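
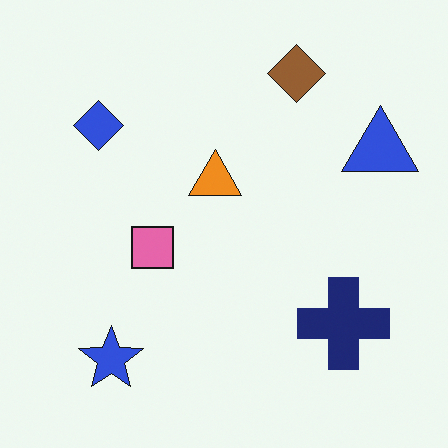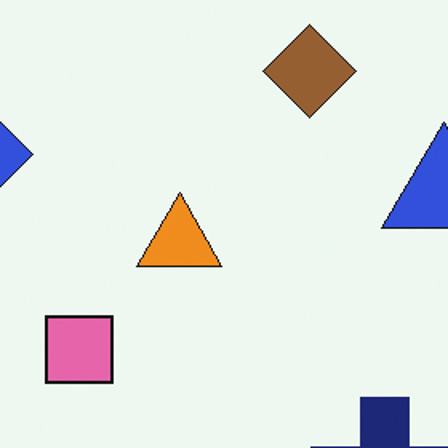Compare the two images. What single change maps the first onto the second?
Cropped to a modestly smaller region and rescaled.

The visible shapes are larger and the field of view is narrower; shapes near the original edges may be partly or wholly outside the frame — a crop-and-rescale.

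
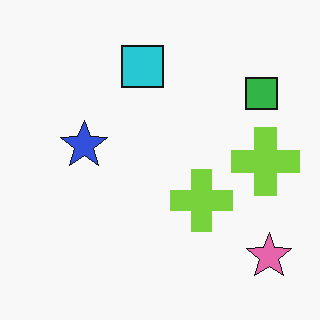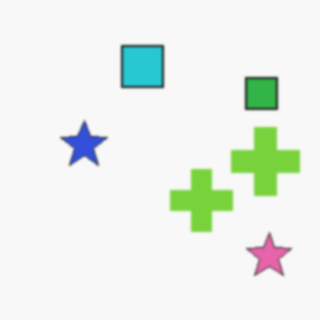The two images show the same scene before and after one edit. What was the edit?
It was given a subtle gaussian blur.

Shape edges and outlines are uniformly softened across the whole image.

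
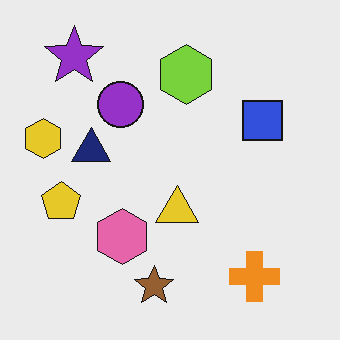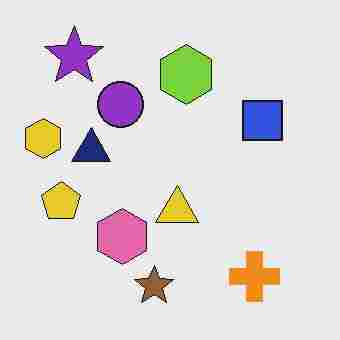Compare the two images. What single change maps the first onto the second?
It was heavily JPEG-compressed with obvious blocking artifacts.

Blocky 8×8 compression artifacts appear around shape edges and the flat background shows ringing — characteristic JPEG degradation.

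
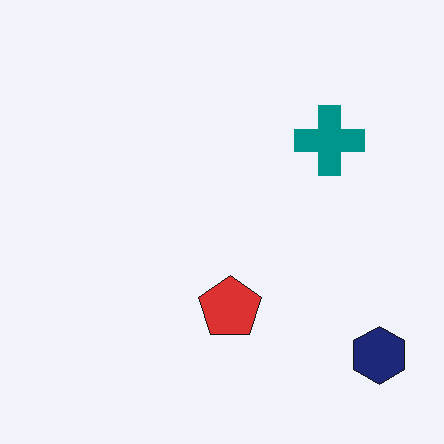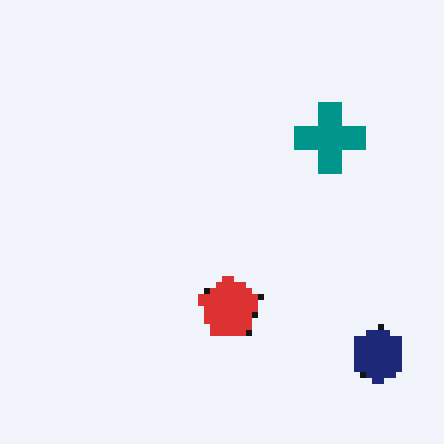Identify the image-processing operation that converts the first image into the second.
Pixelated into visible square blocks.

Shapes are reduced to large square blocks; fine edges and outlines are lost — a downscale-then-upscale (mosaic) effect.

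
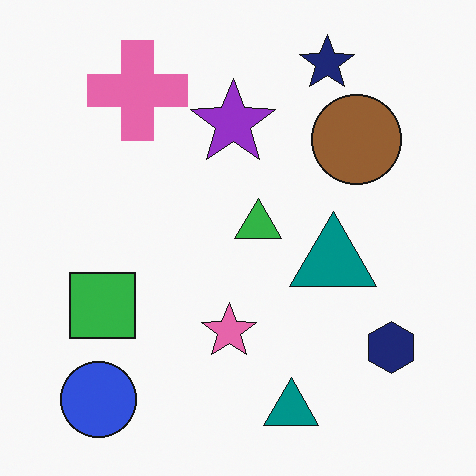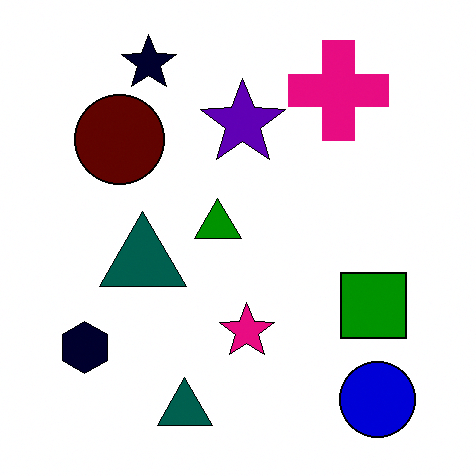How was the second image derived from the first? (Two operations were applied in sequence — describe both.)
This is the original image boosted in contrast, then flipped horizontally (left ↔ right).

Tones are pushed away from mid-grey across the whole image — a global contrast change. The navy hexagon is in the bottom-right of the first image and the bottom-left of the second — shapes on opposite sides of the vertical midline have swapped in a mirror flip.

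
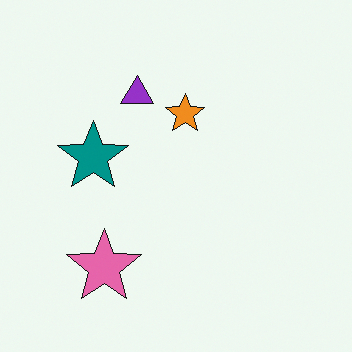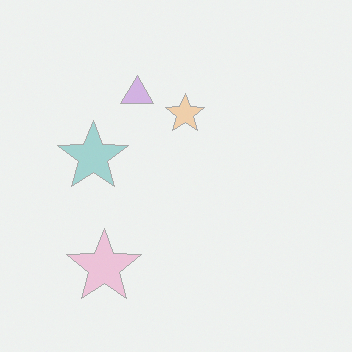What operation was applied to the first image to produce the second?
The transformation is: given much lower contrast.

Tones are pushed toward mid-grey across the whole image — a global contrast change.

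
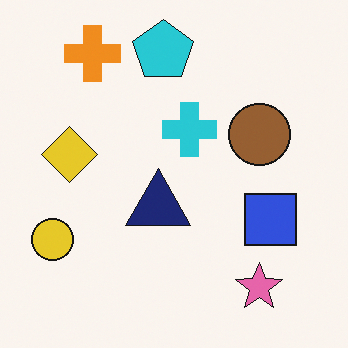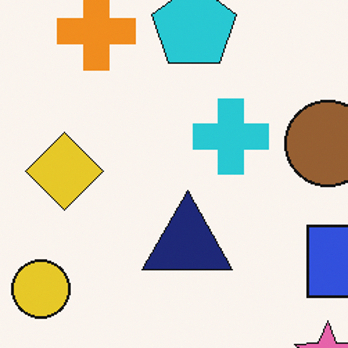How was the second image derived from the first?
It was cropped to a modestly smaller region and rescaled.

The visible shapes are larger and the field of view is narrower; shapes near the original edges may be partly or wholly outside the frame — a crop-and-rescale.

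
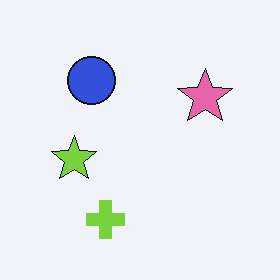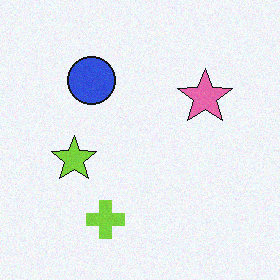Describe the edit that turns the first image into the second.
It was degraded with a light layer of grain.

Random speckle covers the whole image, including the flat background.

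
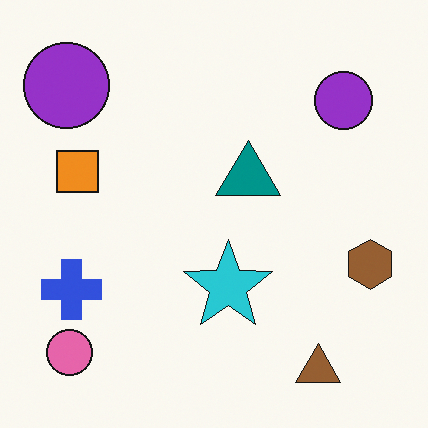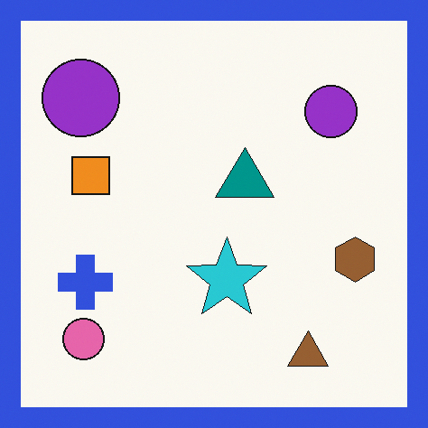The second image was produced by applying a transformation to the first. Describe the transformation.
It was framed with a blue border.

A solid blue frame runs around the edge of the second image, with the content slightly shrunk inside it.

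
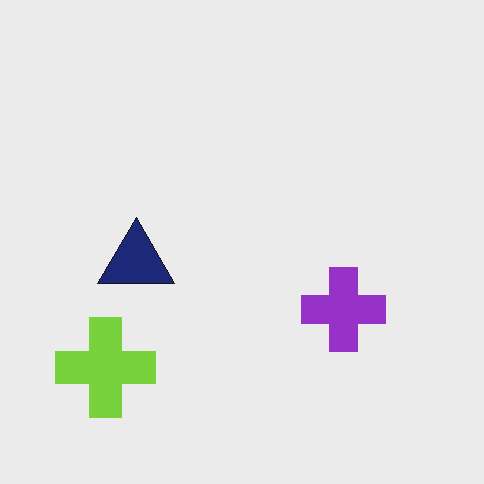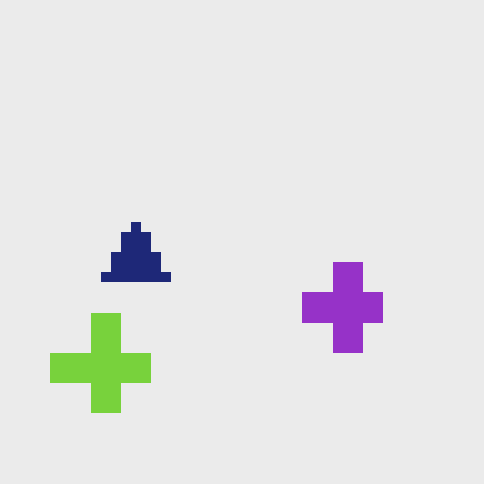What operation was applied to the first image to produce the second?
The transformation is: heavily pixelated into large blocks.

Shapes are reduced to large square blocks; fine edges and outlines are lost — a downscale-then-upscale (mosaic) effect.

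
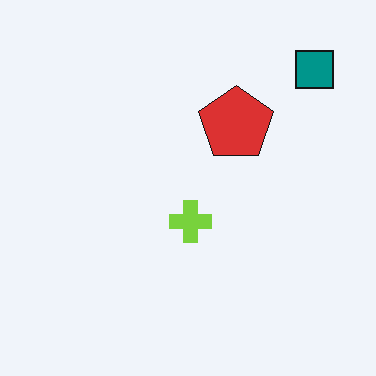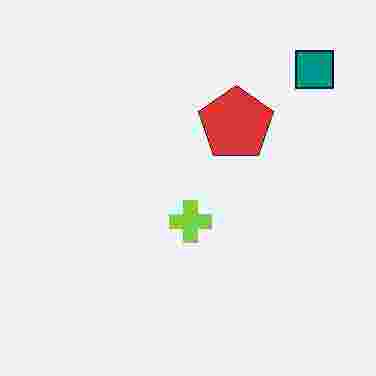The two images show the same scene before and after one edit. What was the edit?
It was degraded with heavy JPEG compression.

Blocky 8×8 compression artifacts appear around shape edges and the flat background shows ringing — characteristic JPEG degradation.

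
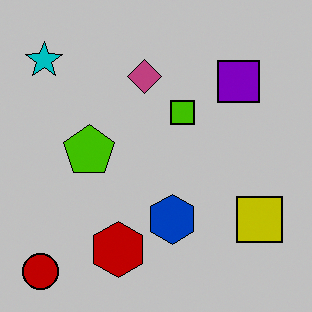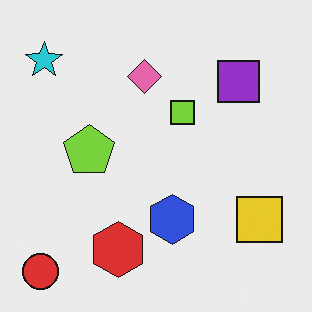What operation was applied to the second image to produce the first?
The image was heavily posterized to just a handful of flat colors.

Each flat color has snapped to a coarser quantized level — most visibly, the near-white background has dropped to a flat grey.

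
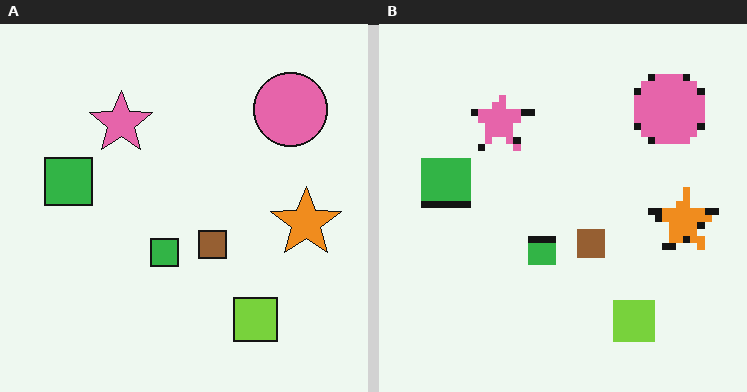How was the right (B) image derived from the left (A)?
This is the original image moderately pixelated.

Shapes are reduced to large square blocks; fine edges and outlines are lost — a downscale-then-upscale (mosaic) effect.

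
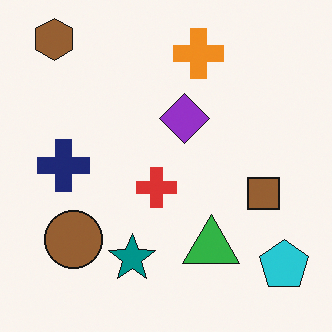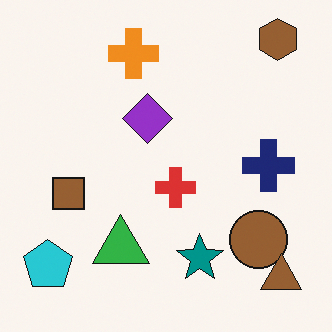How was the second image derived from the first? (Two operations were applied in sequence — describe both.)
Flipped horizontally (left ↔ right), then overlaid with an additional brown triangle.

The cyan pentagon is in the bottom-right of the first image and the bottom-left of the second — shapes on opposite sides of the vertical midline have swapped in a mirror flip. A brown triangle appears in the second image that is absent from the first.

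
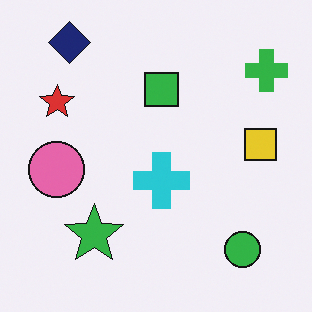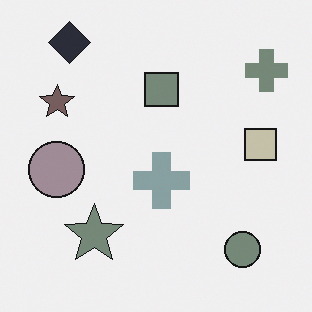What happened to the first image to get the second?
It was made much more muted (saturation change).

All colors are more muted and greyish — a global saturation change.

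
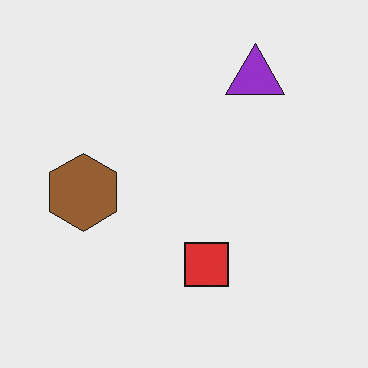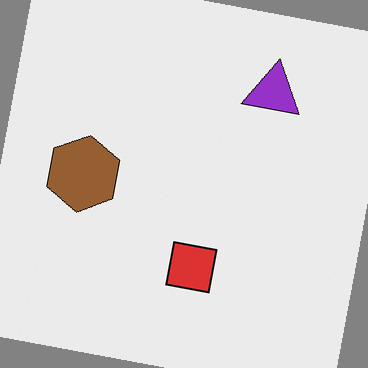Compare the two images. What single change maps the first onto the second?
Rotated clockwise by a slight angle.

Every shape is tilted by the same angle and the image corners show triangular fill wedges — a whole-image rotation by a non-right angle.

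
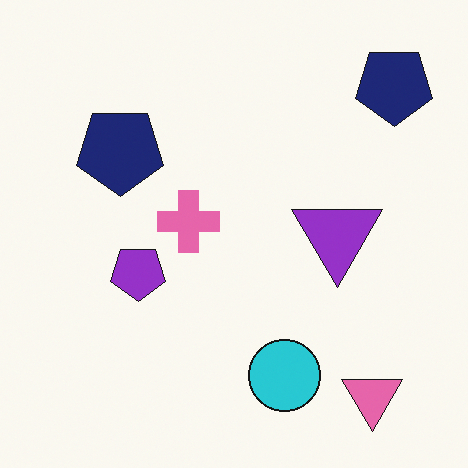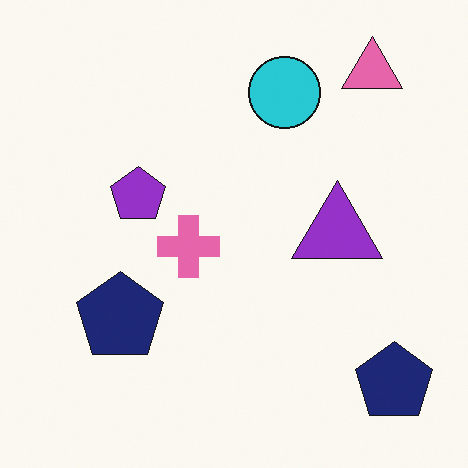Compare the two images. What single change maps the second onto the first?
Flipped vertically (top ↔ bottom).

The pink triangle is in the top-right of the second image and the bottom-right of the first — shapes on opposite sides of the horizontal midline have swapped in a mirror flip.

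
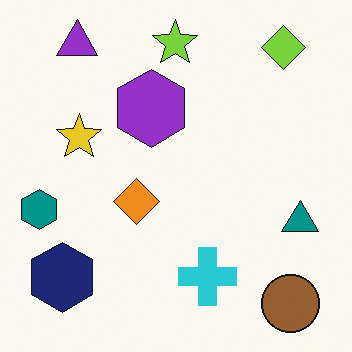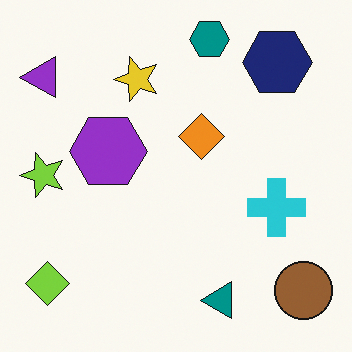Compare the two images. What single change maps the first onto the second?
The second image is the first transposed (reflected across the top-left ↔ bottom-right diagonal).

Shapes have swapped their row and column positions — what was in the top-right is now in the bottom-left — a diagonal reflection.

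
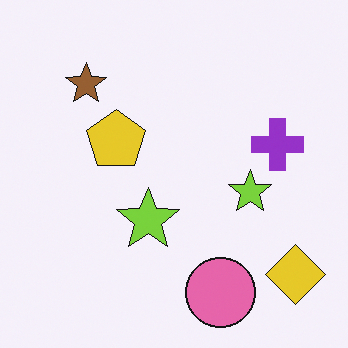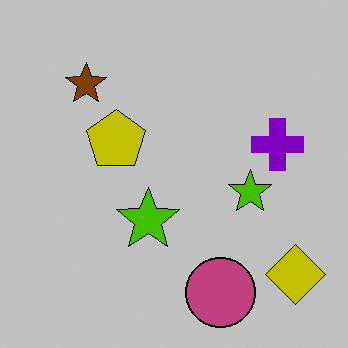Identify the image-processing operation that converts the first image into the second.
The transformation is: heavily posterized to just a handful of flat colors.

Each flat color has snapped to a coarser quantized level — most visibly, the near-white background has dropped to a flat grey.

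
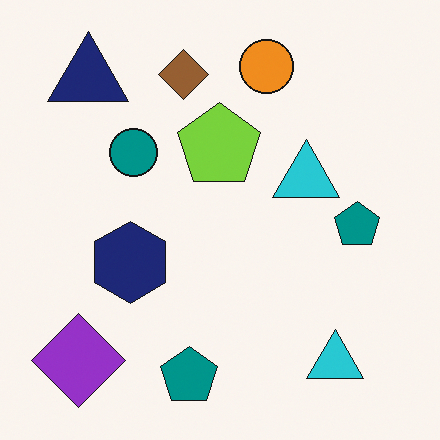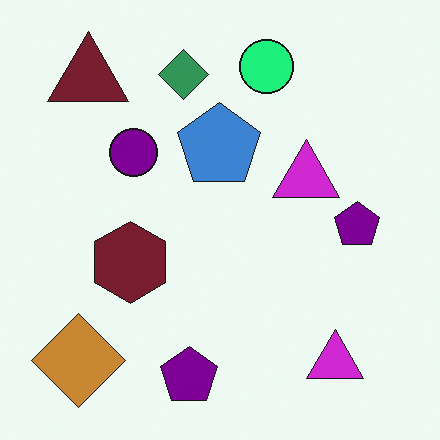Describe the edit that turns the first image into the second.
The transformation is: hue-shifted through roughly a third of the color wheel.

Every shape's color has rotated by the same amount around the hue wheel — a uniform hue shift.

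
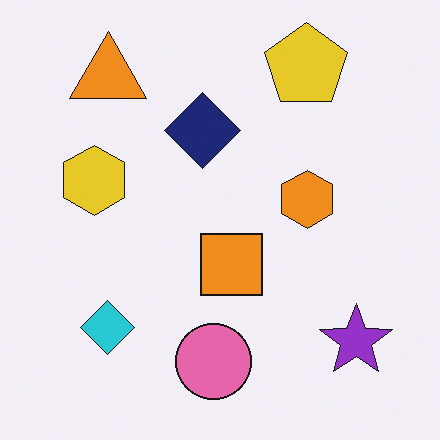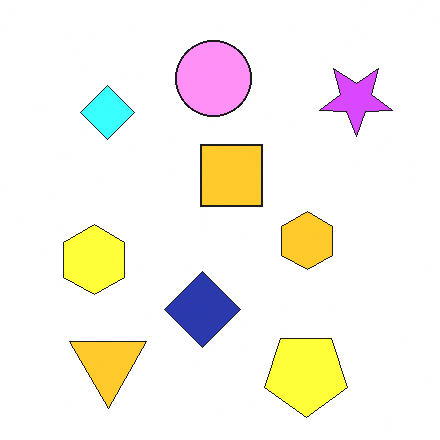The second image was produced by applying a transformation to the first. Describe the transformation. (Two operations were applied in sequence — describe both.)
This is the original image flipped vertically (top ↔ bottom), then substantially brightened.

The yellow pentagon is in the top-right of the first image and the bottom-right of the second — shapes on opposite sides of the horizontal midline have swapped in a mirror flip. Every pixel — background and shapes alike — is uniformly brightened.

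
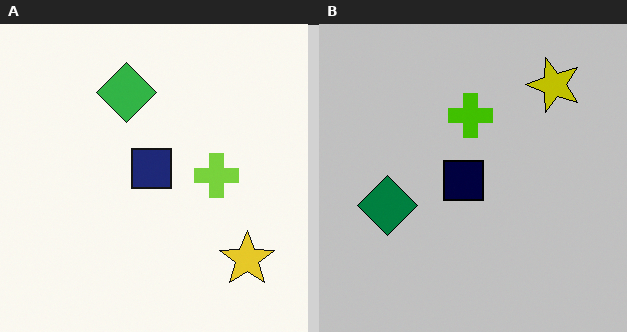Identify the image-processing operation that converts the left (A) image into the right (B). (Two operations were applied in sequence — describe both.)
This is the original image aggressively posterized, then rotated 90° counter-clockwise.

Each flat color has snapped to a coarser quantized level — most visibly, the near-white background has dropped to a flat grey. The yellow star sits in the bottom-right of the left (A) image and the top-right of the right (B) — consistent with a whole-image 90° counter-clockwise rotation.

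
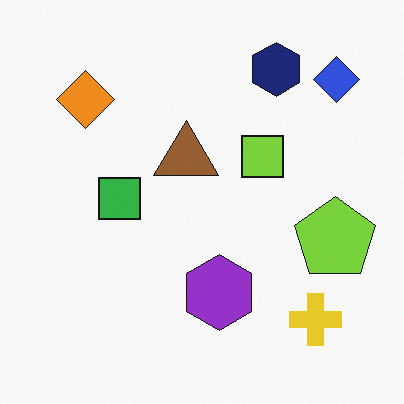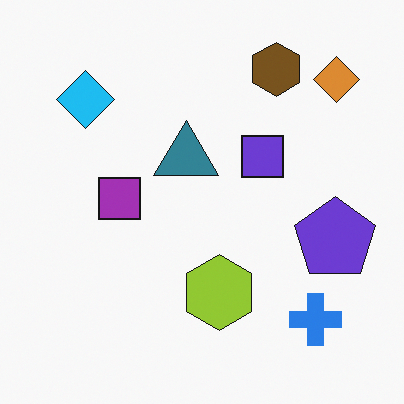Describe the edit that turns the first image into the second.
Hue-shifted through roughly half the color wheel.

Every shape's color has rotated by the same amount around the hue wheel — a uniform hue shift.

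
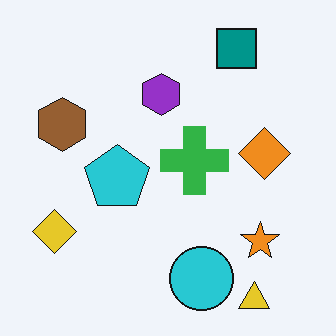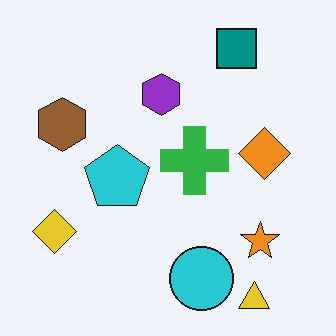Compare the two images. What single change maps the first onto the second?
JPEG-compressed with visible artifacts.

Blocky 8×8 compression artifacts appear around shape edges and the flat background shows ringing — characteristic JPEG degradation.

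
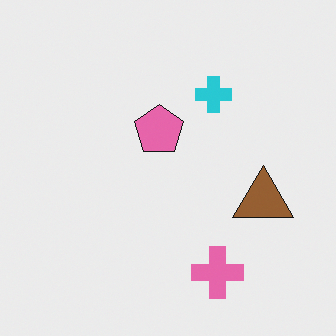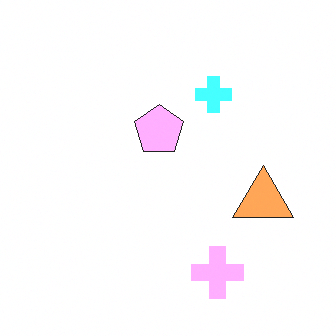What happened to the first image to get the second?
The second image is the first brightened a lot.

Every pixel — background and shapes alike — is uniformly brightened.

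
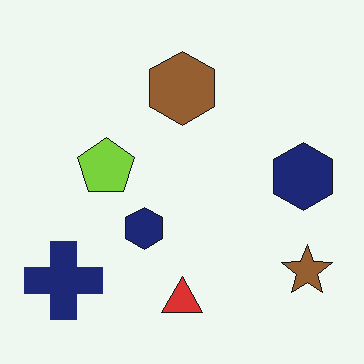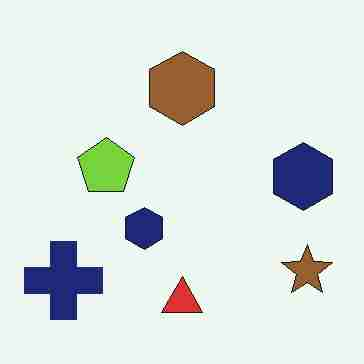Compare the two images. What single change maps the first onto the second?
The transformation is: degraded with heavy JPEG compression.

Blocky 8×8 compression artifacts appear around shape edges and the flat background shows ringing — characteristic JPEG degradation.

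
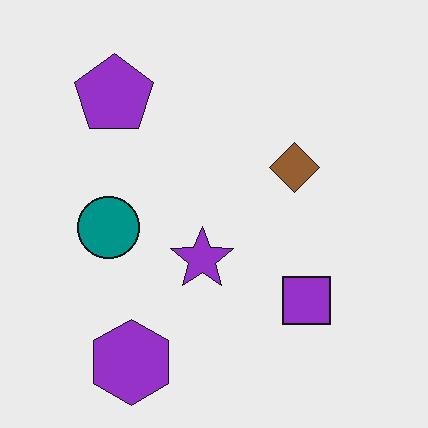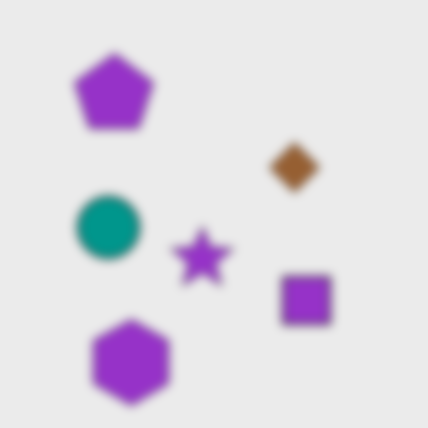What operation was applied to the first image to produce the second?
The transformation is: strongly gaussian-blurred.

Shape edges and outlines are uniformly softened across the whole image.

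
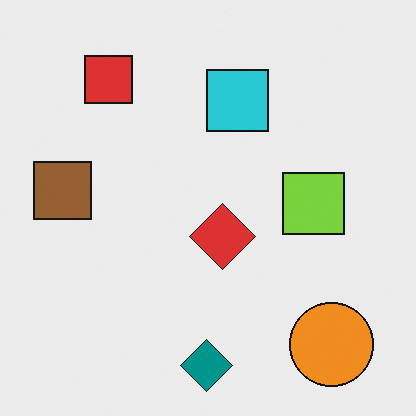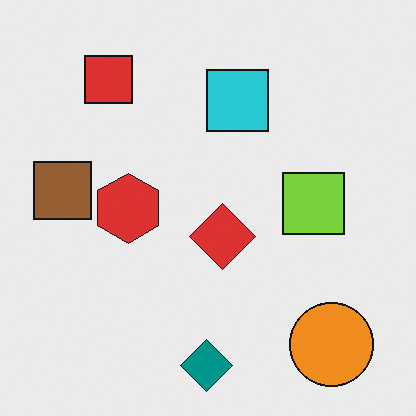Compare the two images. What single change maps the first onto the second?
It was overlaid with an additional red hexagon.

A red hexagon appears in the second image that is absent from the first.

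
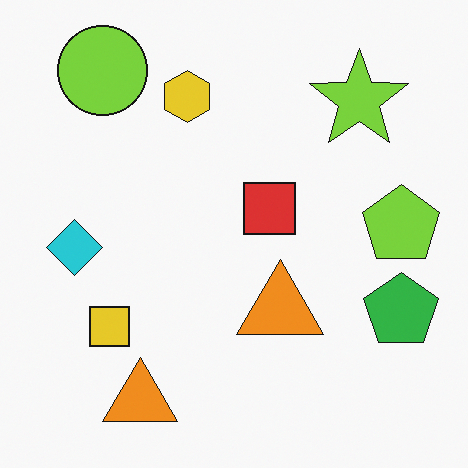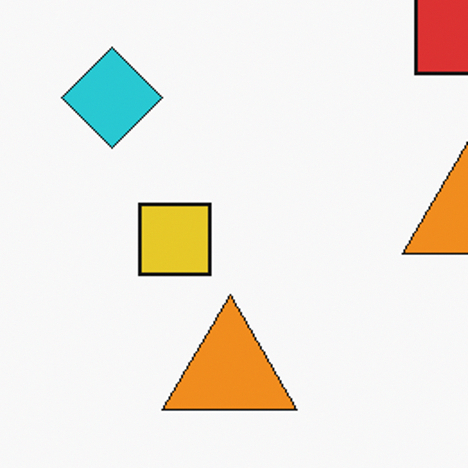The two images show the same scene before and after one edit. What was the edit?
The transformation is: cropped to a noticeably smaller region and rescaled.

The visible shapes are larger and the field of view is narrower; shapes near the original edges may be partly or wholly outside the frame — a crop-and-rescale.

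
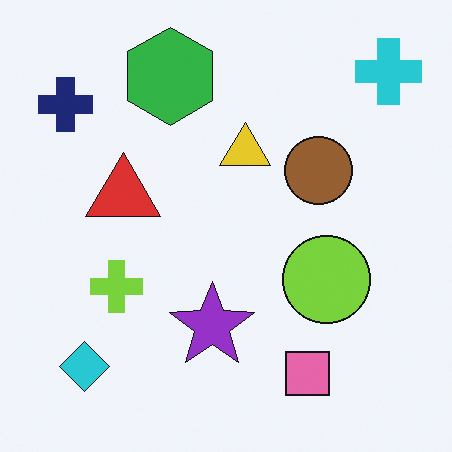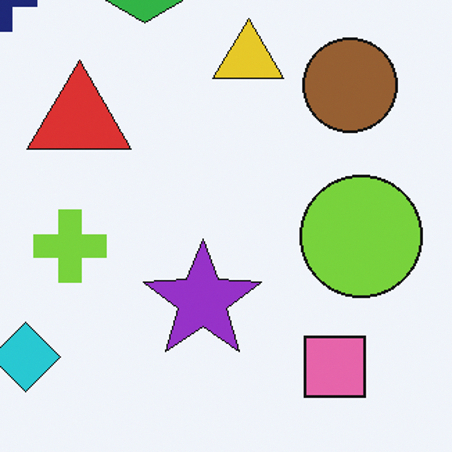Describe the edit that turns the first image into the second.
This is the original image cropped slightly and scaled back up.

The visible shapes are larger and the field of view is narrower; shapes near the original edges may be partly or wholly outside the frame — a crop-and-rescale.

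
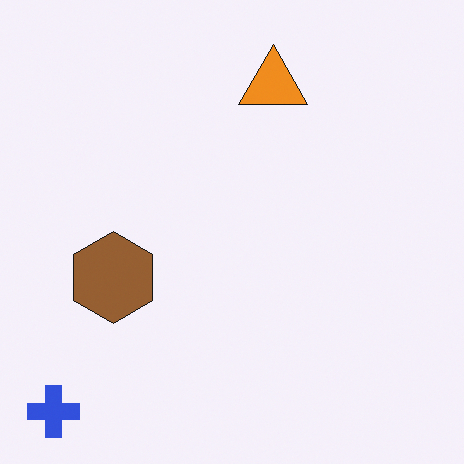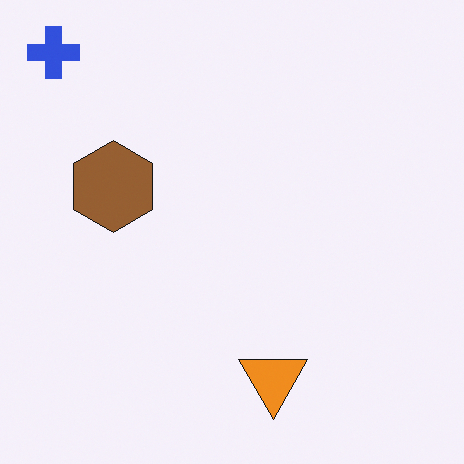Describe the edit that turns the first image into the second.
Flipped vertically (top ↔ bottom).

The blue cross is in the bottom-left of the first image and the top-left of the second — shapes on opposite sides of the horizontal midline have swapped in a mirror flip.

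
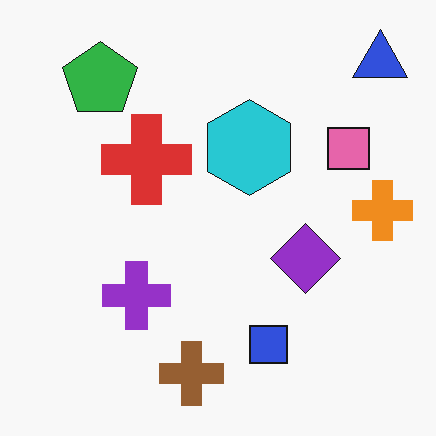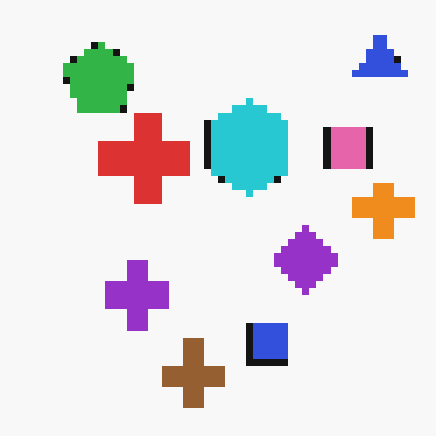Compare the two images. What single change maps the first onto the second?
Moderately pixelated.

Shapes are reduced to large square blocks; fine edges and outlines are lost — a downscale-then-upscale (mosaic) effect.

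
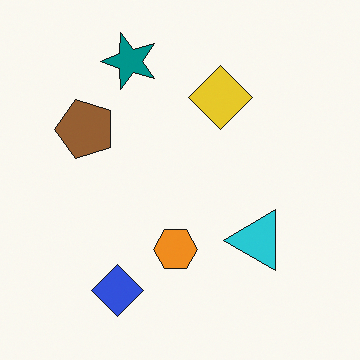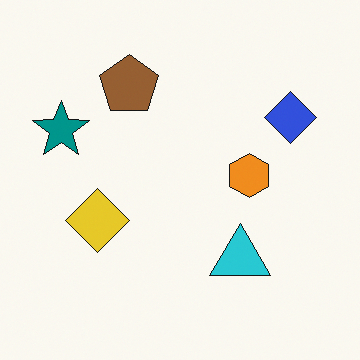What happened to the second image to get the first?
This is the original image transposed (reflected across the top-left ↔ bottom-right diagonal).

Shapes have swapped their row and column positions — what was in the top-right is now in the bottom-left — a diagonal reflection.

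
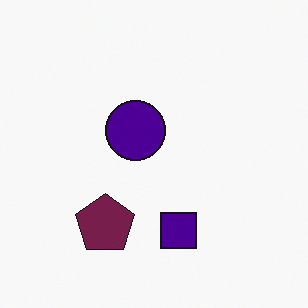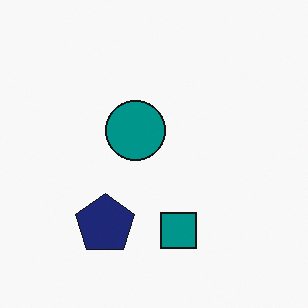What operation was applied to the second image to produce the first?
The transformation is: hue-shifted noticeably.

Every shape's color has rotated by the same amount around the hue wheel — a uniform hue shift.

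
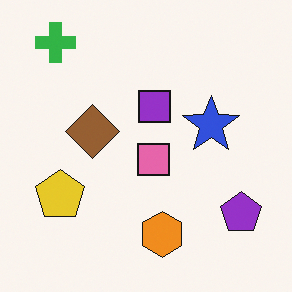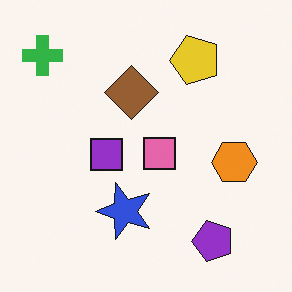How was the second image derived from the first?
This is the original image transposed (reflected across the top-left ↔ bottom-right diagonal).

Shapes have swapped their row and column positions — what was in the top-right is now in the bottom-left — a diagonal reflection.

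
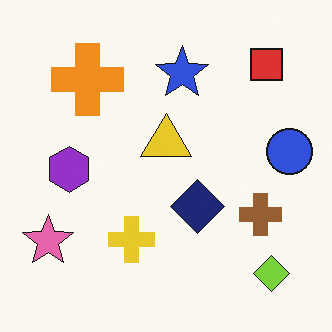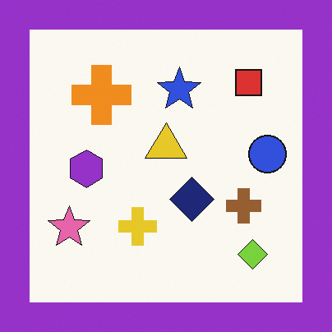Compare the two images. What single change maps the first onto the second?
The transformation is: framed with a purple border.

A solid purple frame runs around the edge of the second image, with the content slightly shrunk inside it.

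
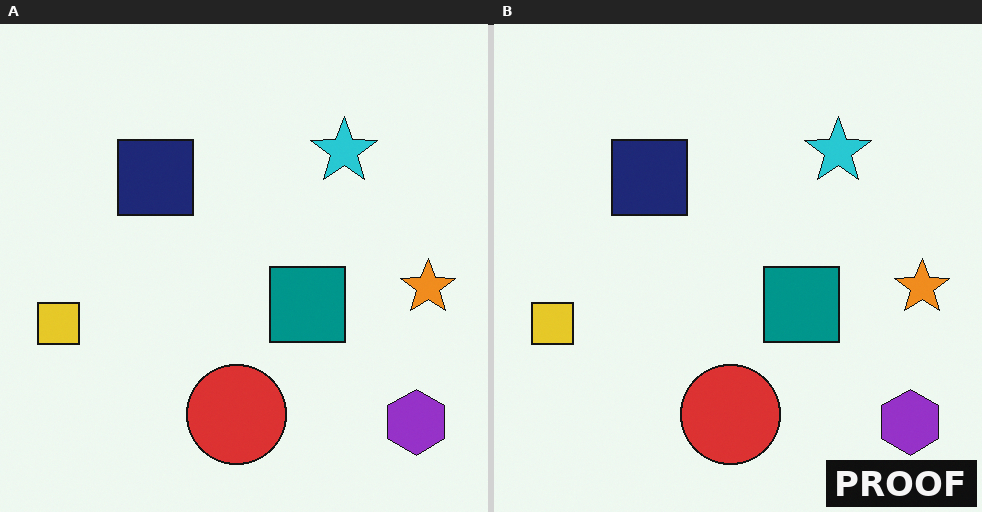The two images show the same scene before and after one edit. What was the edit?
This is the original image watermarked with the text "PROOF" in the lower-right corner.

A dark label reading "PROOF" appears in the lower-right corner.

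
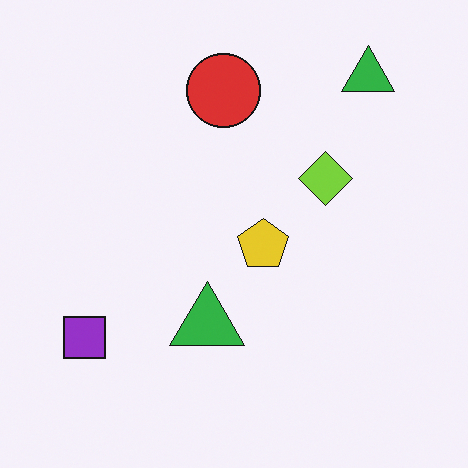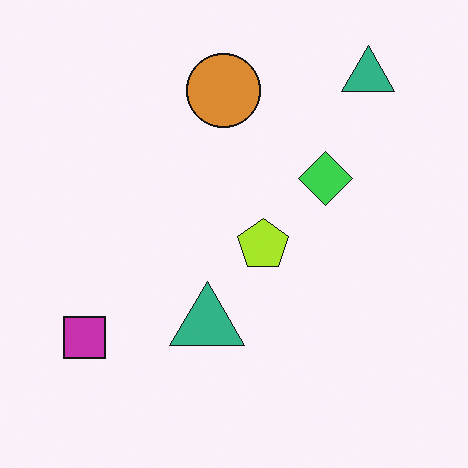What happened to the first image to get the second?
Hue-shifted by a small amount.

Every shape's color has rotated by the same amount around the hue wheel — a uniform hue shift.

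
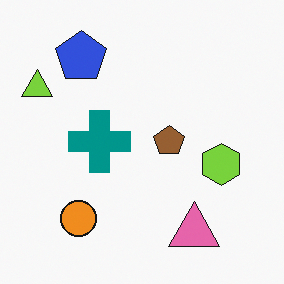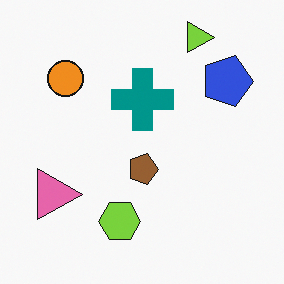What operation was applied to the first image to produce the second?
This is the original image rotated 90° clockwise.

The lime triangle sits in the top-left of the first image and the top-right of the second — consistent with a whole-image 90° clockwise rotation.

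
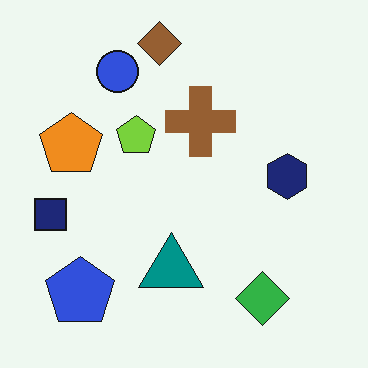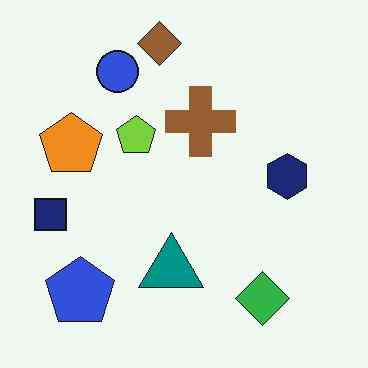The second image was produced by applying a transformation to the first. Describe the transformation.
The second image is the first JPEG-compressed with visible artifacts.

Blocky 8×8 compression artifacts appear around shape edges and the flat background shows ringing — characteristic JPEG degradation.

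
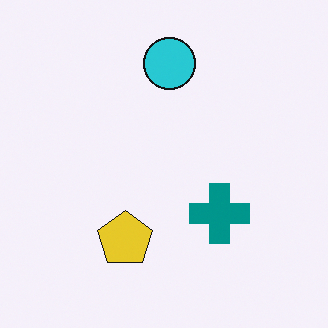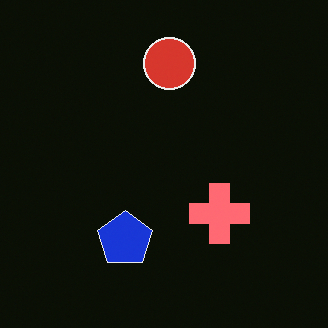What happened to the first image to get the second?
This is the original image color-inverted (negative).

The light background has become dark and every shape's color is its complement — a photographic negative.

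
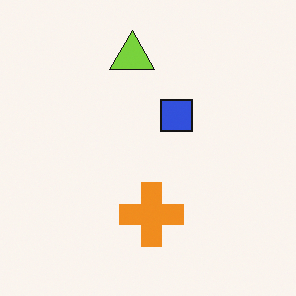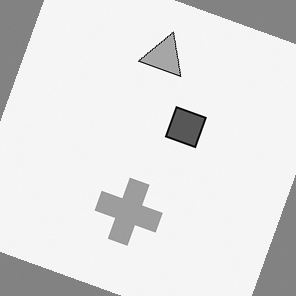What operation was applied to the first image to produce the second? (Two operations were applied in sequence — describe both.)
The second image is the first rotated clockwise by a clearly visible amount, then converted to grayscale.

Every shape is tilted by the same angle and the image corners show triangular fill wedges — a whole-image rotation by a non-right angle. All color is removed — every shape is now a shade of grey.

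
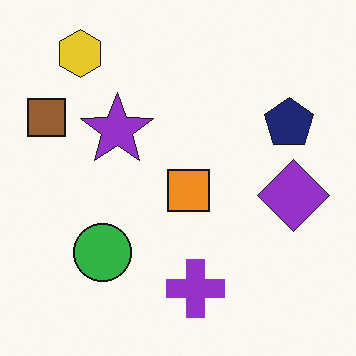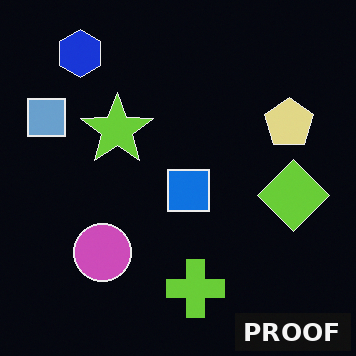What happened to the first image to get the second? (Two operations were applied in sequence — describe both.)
It was color-inverted (negative), then watermarked with the text "PROOF" in the lower-right corner.

The light background has become dark and every shape's color is its complement — a photographic negative. A dark label reading "PROOF" appears in the lower-right corner.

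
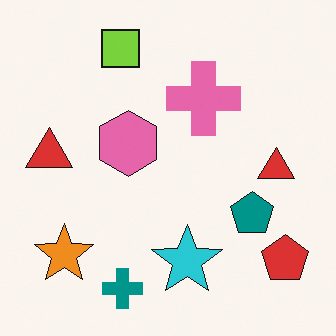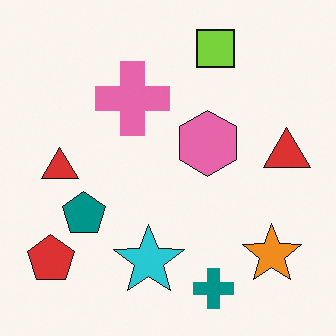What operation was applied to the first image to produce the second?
It was flipped horizontally (left ↔ right).

The red pentagon is in the bottom-right of the first image and the bottom-left of the second — shapes on opposite sides of the vertical midline have swapped in a mirror flip.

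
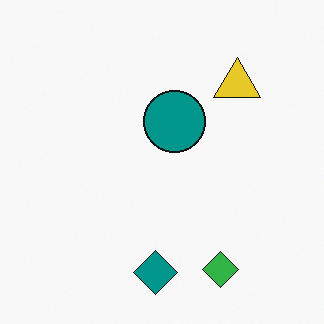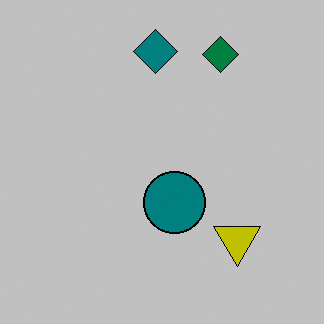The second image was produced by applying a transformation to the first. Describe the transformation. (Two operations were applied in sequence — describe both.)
This is the original image aggressively posterized, then flipped vertically (top ↔ bottom).

Each flat color has snapped to a coarser quantized level — most visibly, the near-white background has dropped to a flat grey. The teal diamond is in the bottom of the first image and the top of the second — shapes on opposite sides of the horizontal midline have swapped in a mirror flip.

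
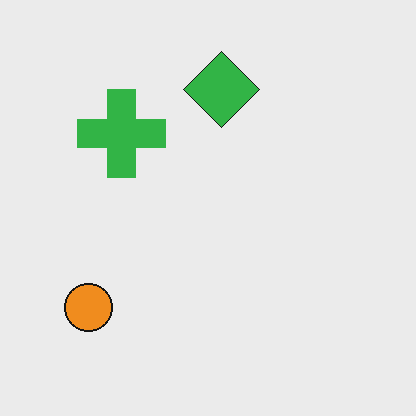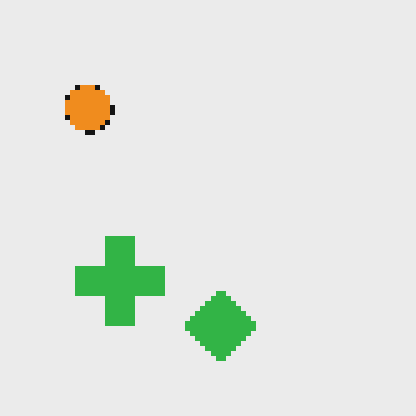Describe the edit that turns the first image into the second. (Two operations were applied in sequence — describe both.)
It was flipped vertically (top ↔ bottom), then lightly pixelated (a mild mosaic effect).

The green diamond is in the top of the first image and the bottom of the second — shapes on opposite sides of the horizontal midline have swapped in a mirror flip. Shapes are reduced to large square blocks; fine edges and outlines are lost — a downscale-then-upscale (mosaic) effect.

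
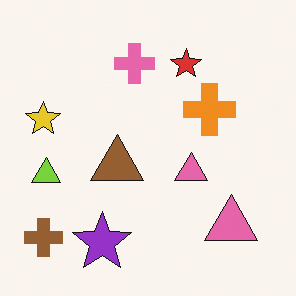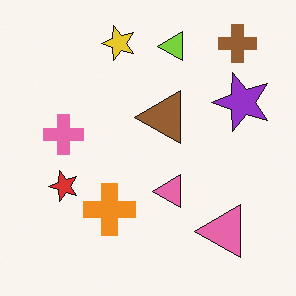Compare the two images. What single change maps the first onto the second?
The image was transposed (reflected across the top-left ↔ bottom-right diagonal).

Shapes have swapped their row and column positions — what was in the top-right is now in the bottom-left — a diagonal reflection.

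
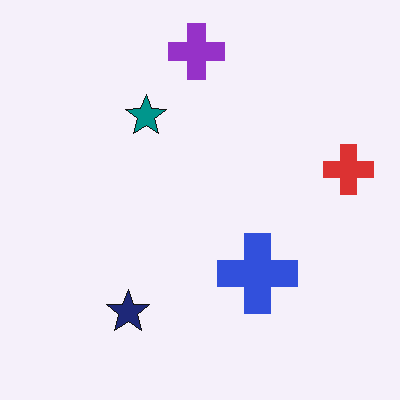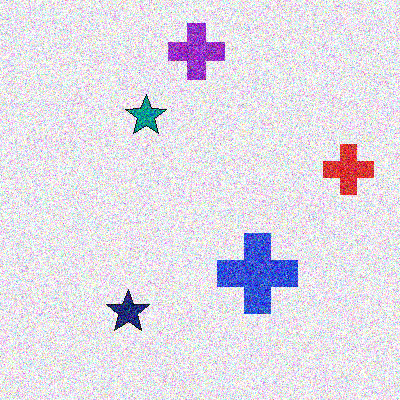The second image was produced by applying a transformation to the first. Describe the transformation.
It was degraded with strong gaussian noise.

Random speckle covers the whole image, including the flat background.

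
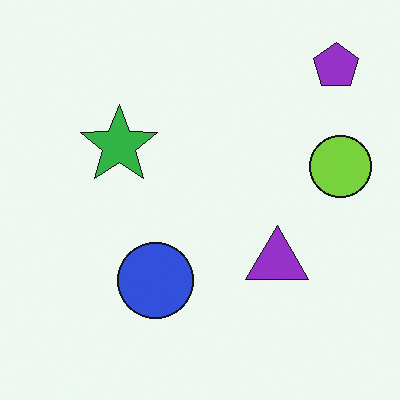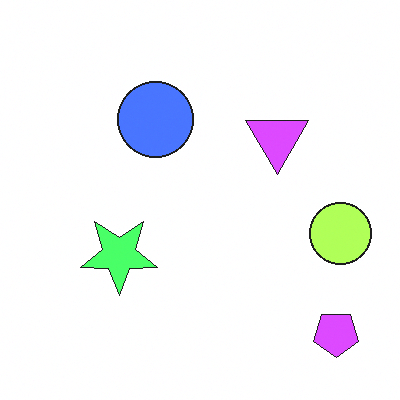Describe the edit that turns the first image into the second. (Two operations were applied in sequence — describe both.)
The image was noticeably brightened, then flipped vertically (top ↔ bottom).

Every pixel — background and shapes alike — is uniformly brightened. The purple pentagon is in the top-right of the first image and the bottom-right of the second — shapes on opposite sides of the horizontal midline have swapped in a mirror flip.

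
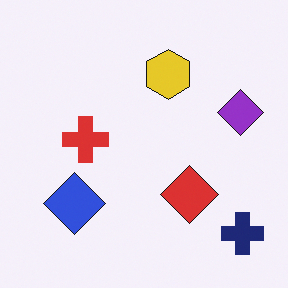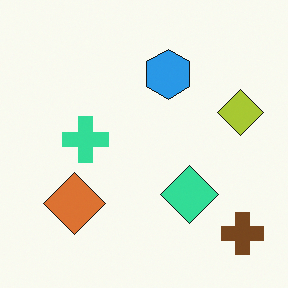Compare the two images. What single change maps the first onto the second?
The second image is the first hue-shifted noticeably.

Every shape's color has rotated by the same amount around the hue wheel — a uniform hue shift.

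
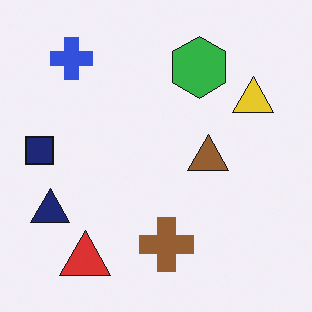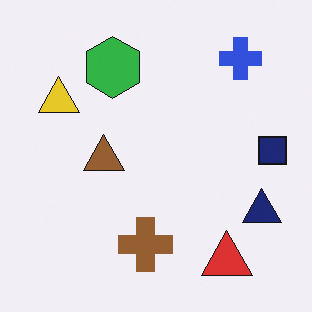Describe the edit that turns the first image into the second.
The image was flipped horizontally (left ↔ right).

The navy square is in the left of the first image and the right of the second — shapes on opposite sides of the vertical midline have swapped in a mirror flip.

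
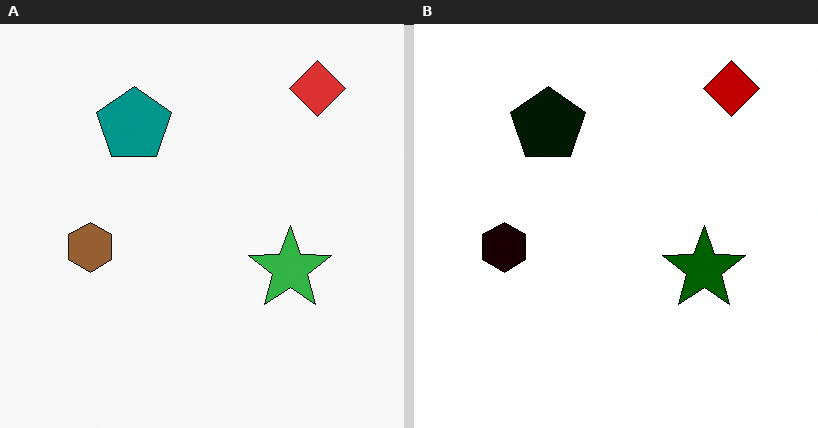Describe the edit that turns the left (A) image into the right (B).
It was boosted in contrast.

Tones are pushed away from mid-grey across the whole image — a global contrast change.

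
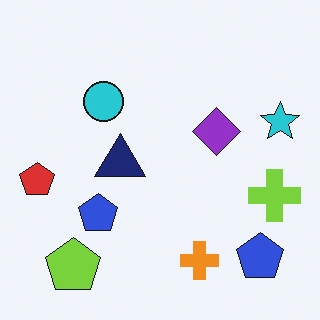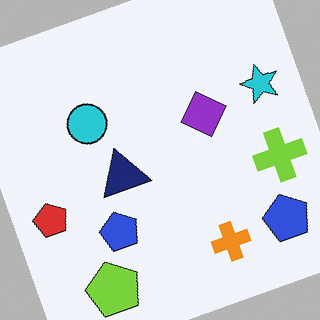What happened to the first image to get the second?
The second image is the first rotated counter-clockwise by a clearly visible amount.

Every shape is tilted by the same angle and the image corners show triangular fill wedges — a whole-image rotation by a non-right angle.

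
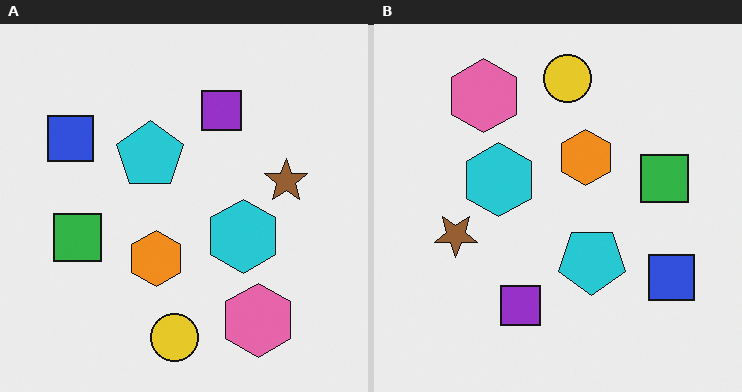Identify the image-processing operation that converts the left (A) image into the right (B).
This is the original image rotated 180°.

The pink hexagon sits in the bottom-right of the left (A) image and the top-left of the right (B) — consistent with a whole-image 180° rotation.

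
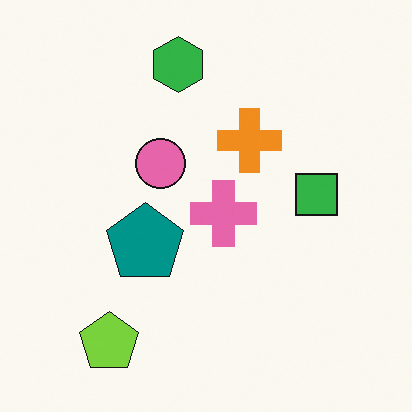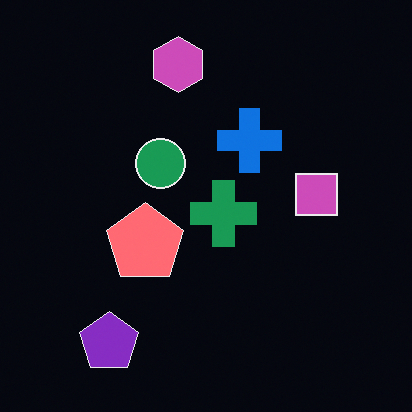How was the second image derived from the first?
This is the original image color-inverted (negative).

The light background has become dark and every shape's color is its complement — a photographic negative.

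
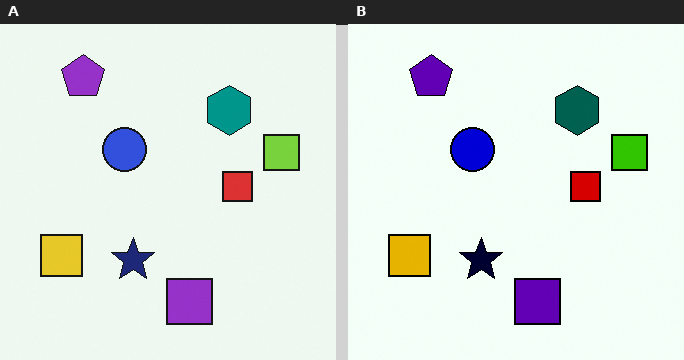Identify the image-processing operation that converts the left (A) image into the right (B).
Given much higher contrast.

Tones are pushed away from mid-grey across the whole image — a global contrast change.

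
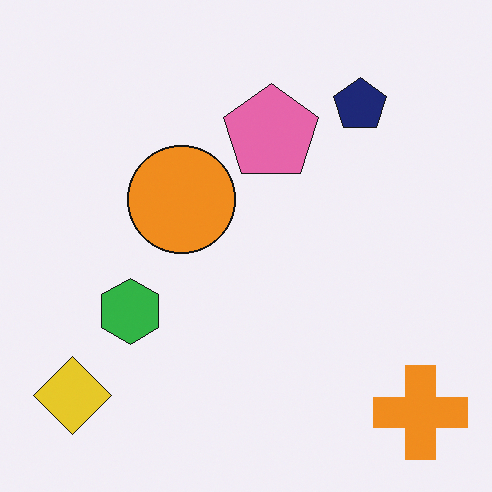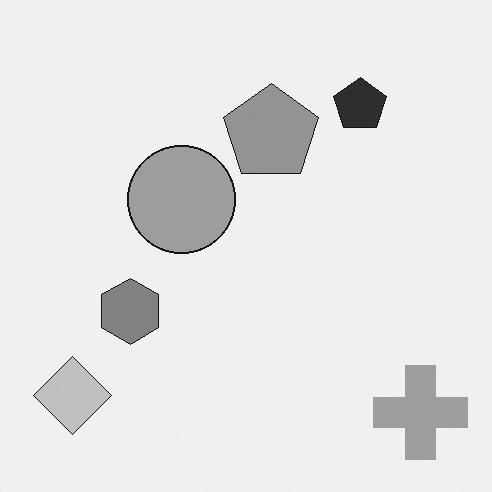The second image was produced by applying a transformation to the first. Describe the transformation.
The image was converted to grayscale.

All color is removed — every shape is now a shade of grey.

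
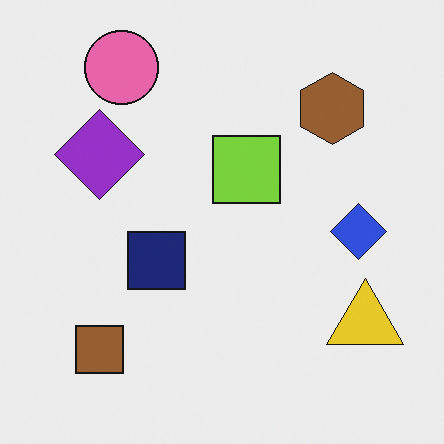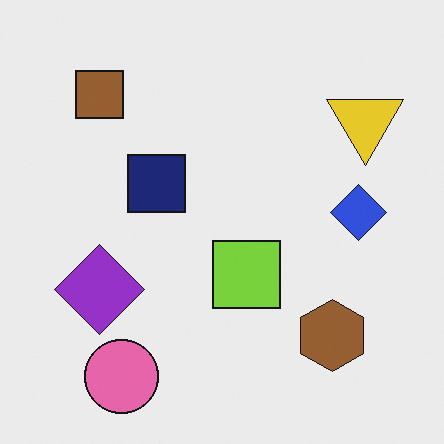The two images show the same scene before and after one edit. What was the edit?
It was flipped vertically (top ↔ bottom).

The pink circle is in the top-left of the first image and the bottom-left of the second — shapes on opposite sides of the horizontal midline have swapped in a mirror flip.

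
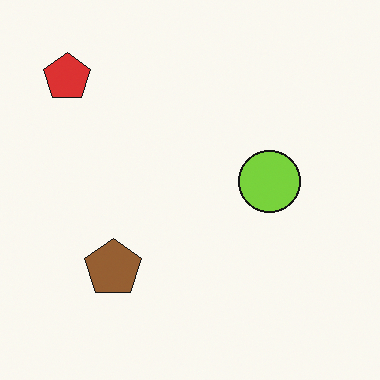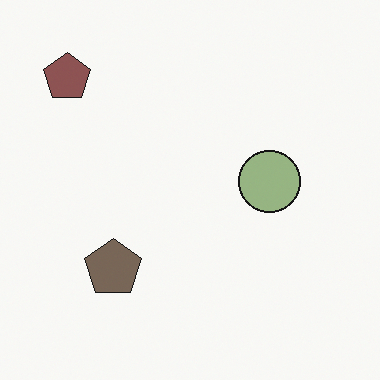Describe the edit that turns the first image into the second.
It was made much more muted (saturation change).

All colors are more muted and greyish — a global saturation change.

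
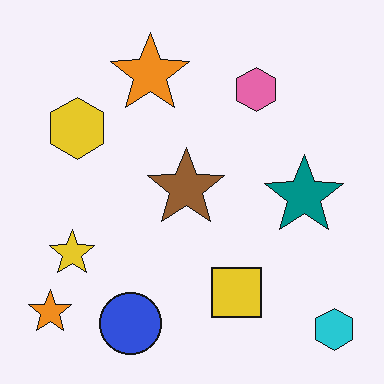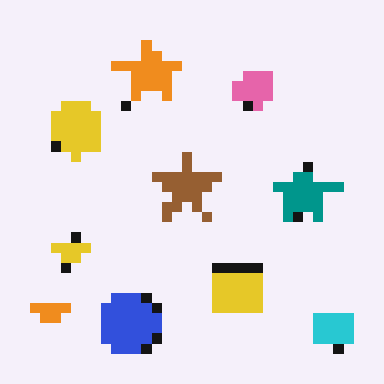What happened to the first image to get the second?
This is the original image heavily pixelated into large blocks.

Shapes are reduced to large square blocks; fine edges and outlines are lost — a downscale-then-upscale (mosaic) effect.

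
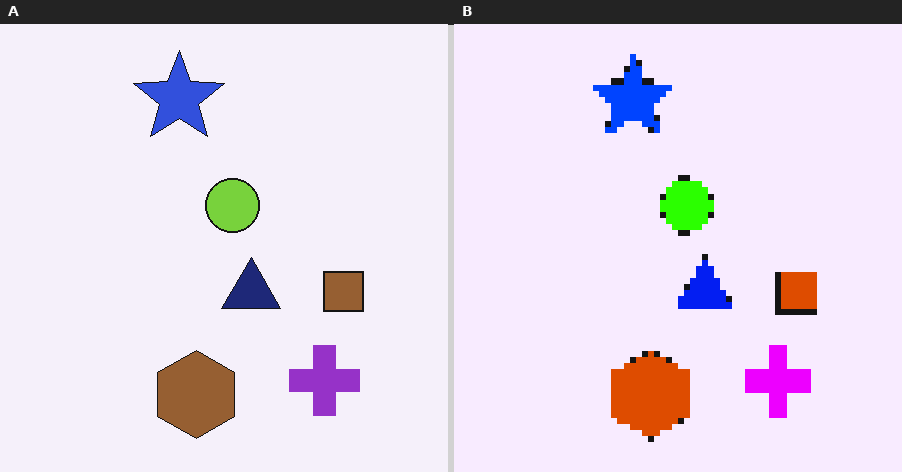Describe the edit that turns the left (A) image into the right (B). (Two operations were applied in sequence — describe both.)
The image was made much more vivid (saturation change), then moderately pixelated.

All colors are more vivid — a global saturation change. Shapes are reduced to large square blocks; fine edges and outlines are lost — a downscale-then-upscale (mosaic) effect.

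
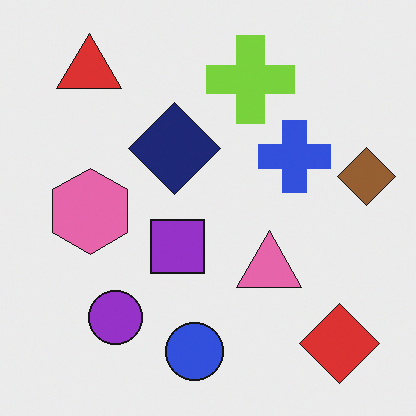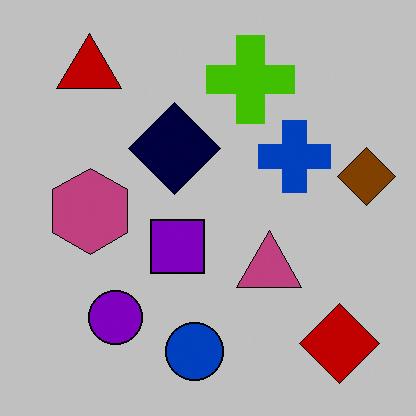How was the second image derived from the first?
The second image is the first heavily posterized to just a handful of flat colors.

Each flat color has snapped to a coarser quantized level — most visibly, the near-white background has dropped to a flat grey.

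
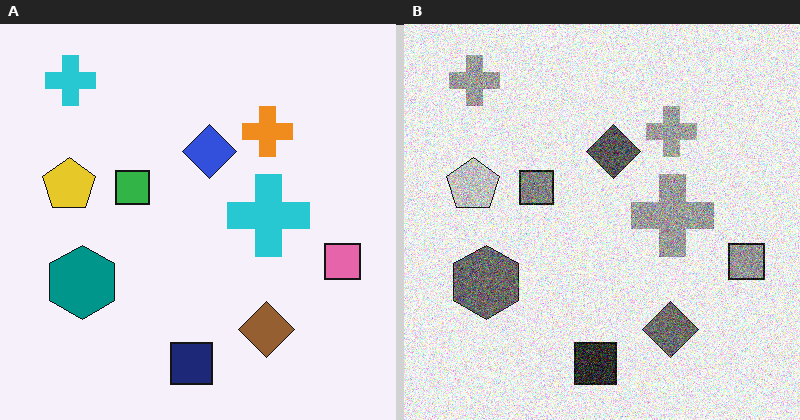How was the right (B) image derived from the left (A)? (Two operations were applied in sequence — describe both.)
It was converted to grayscale, then degraded with a thick layer of grain.

All color is removed — every shape is now a shade of grey. Random speckle covers the whole image, including the flat background.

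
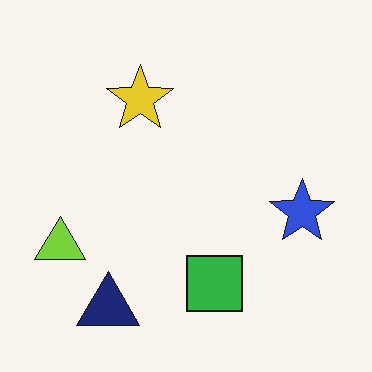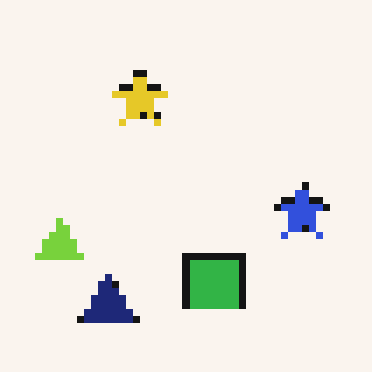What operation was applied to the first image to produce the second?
The image was pixelated into visible square blocks.

Shapes are reduced to large square blocks; fine edges and outlines are lost — a downscale-then-upscale (mosaic) effect.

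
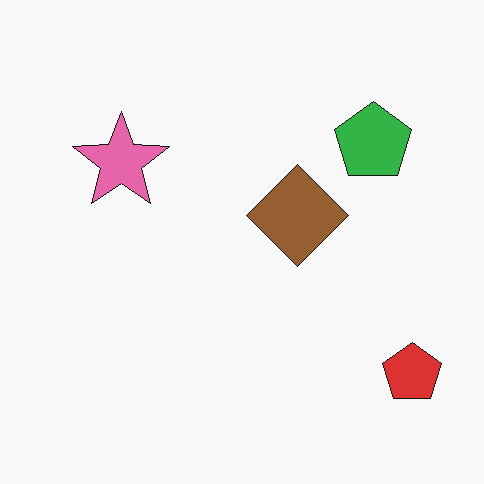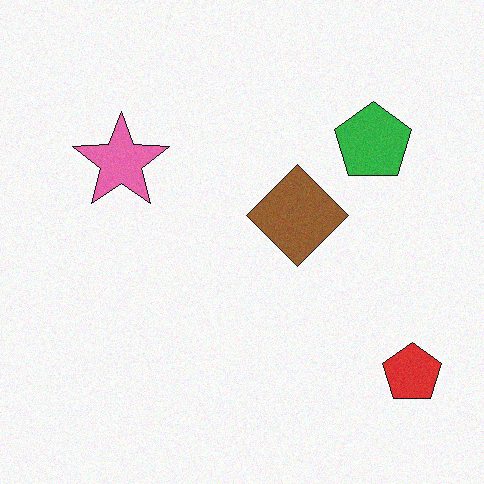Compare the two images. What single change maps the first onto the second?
The transformation is: degraded with subtle gaussian noise.

Random speckle covers the whole image, including the flat background.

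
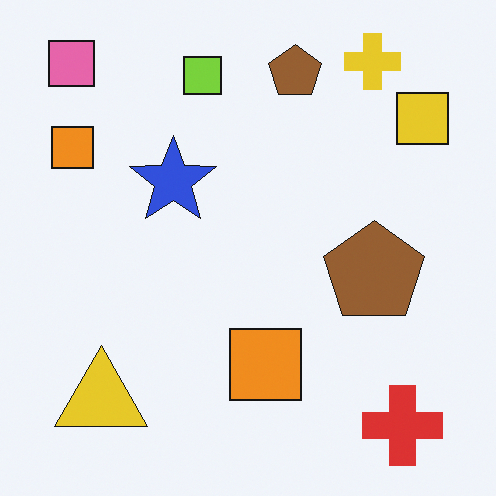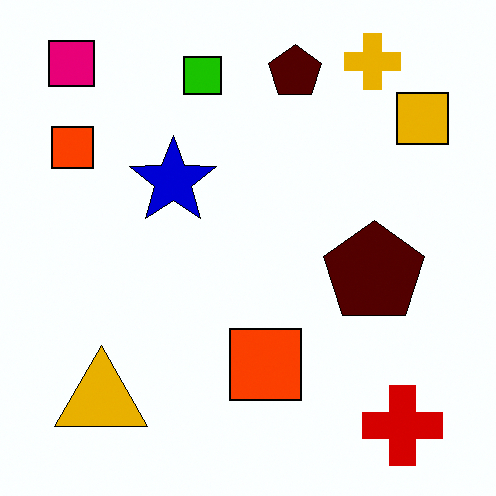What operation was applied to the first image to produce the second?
The second image is the first boosted in contrast.

Tones are pushed away from mid-grey across the whole image — a global contrast change.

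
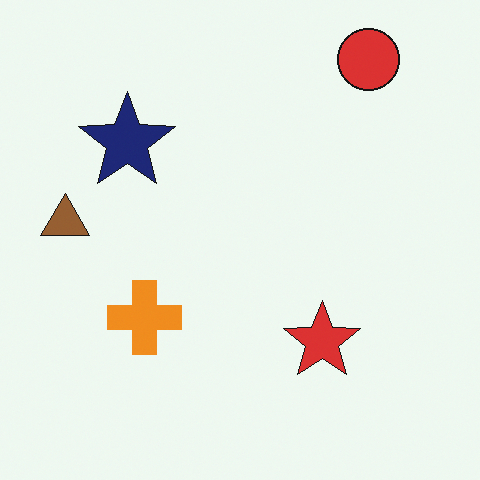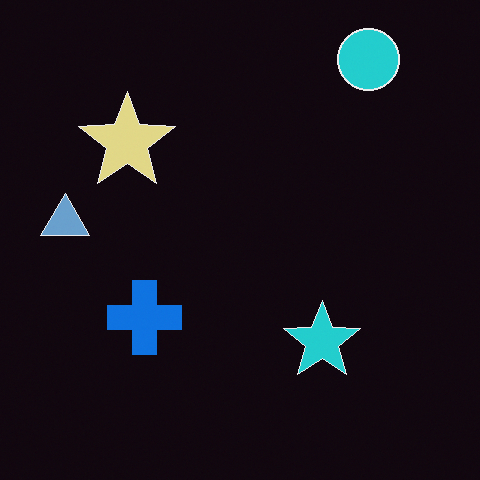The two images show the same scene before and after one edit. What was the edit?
It was color-inverted (negative).

The light background has become dark and every shape's color is its complement — a photographic negative.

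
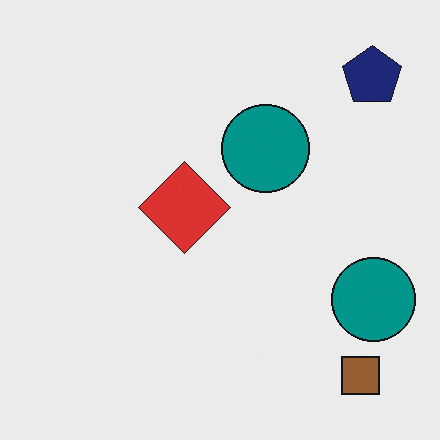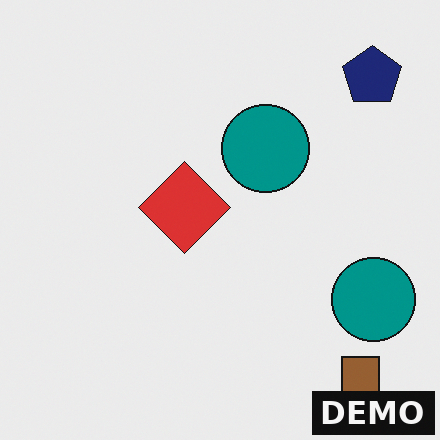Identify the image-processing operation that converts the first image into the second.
It was watermarked with the text "DEMO" in the lower-right corner.

A dark label reading "DEMO" appears in the lower-right corner.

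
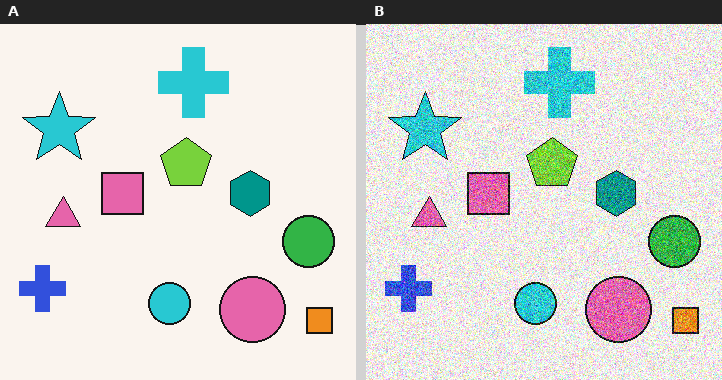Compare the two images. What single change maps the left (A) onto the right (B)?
Degraded with strong gaussian noise.

Random speckle covers the whole image, including the flat background.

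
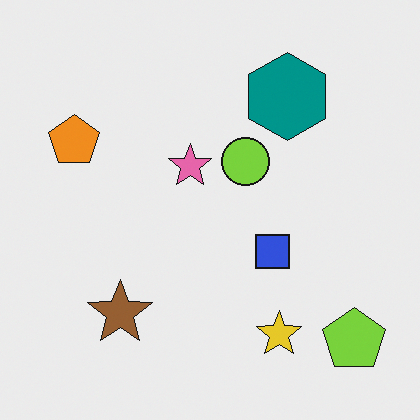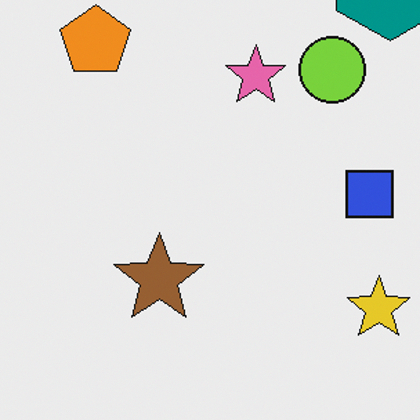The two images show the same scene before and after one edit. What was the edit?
This is the original image cropped slightly and scaled back up.

The visible shapes are larger and the field of view is narrower; shapes near the original edges may be partly or wholly outside the frame — a crop-and-rescale.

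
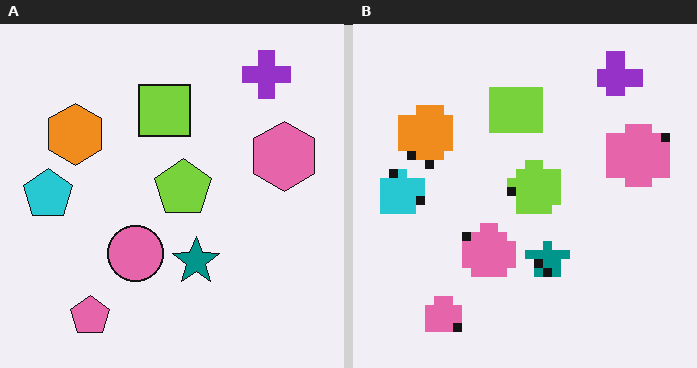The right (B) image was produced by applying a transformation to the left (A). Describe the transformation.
Coarsely pixelated.

Shapes are reduced to large square blocks; fine edges and outlines are lost — a downscale-then-upscale (mosaic) effect.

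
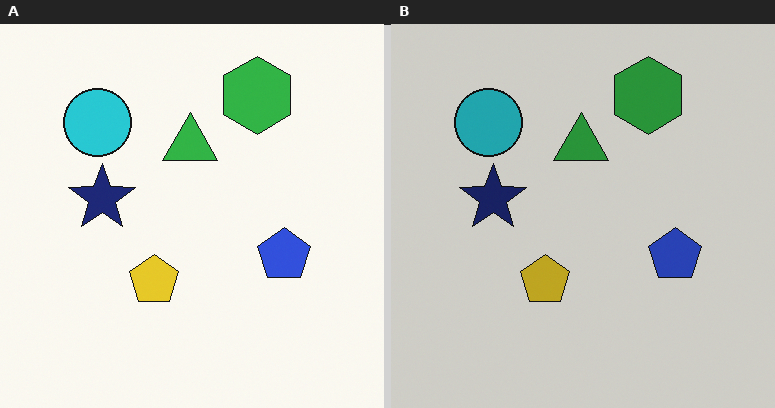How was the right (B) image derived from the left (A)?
Darkened a little.

Every pixel — background and shapes alike — is uniformly darkened.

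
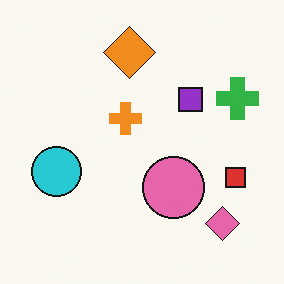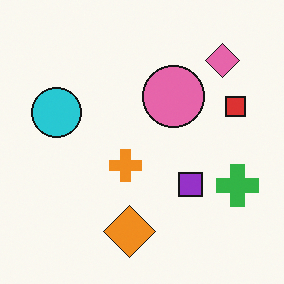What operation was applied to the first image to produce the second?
The transformation is: flipped vertically (top ↔ bottom).

The orange diamond is in the top of the first image and the bottom of the second — shapes on opposite sides of the horizontal midline have swapped in a mirror flip.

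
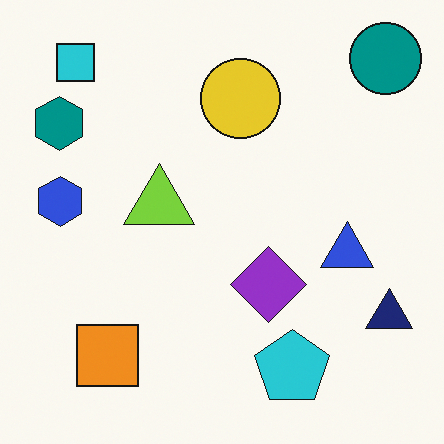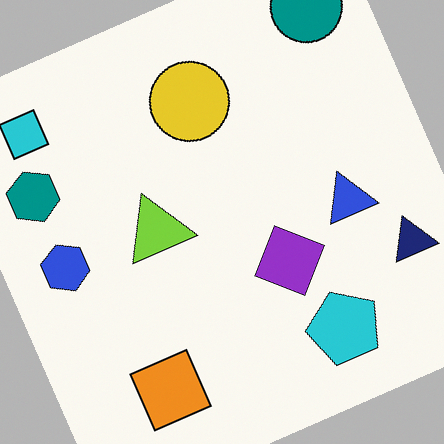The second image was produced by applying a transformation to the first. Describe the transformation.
The image was rotated counter-clockwise by a clearly visible amount.

Every shape is tilted by the same angle and the image corners show triangular fill wedges — a whole-image rotation by a non-right angle.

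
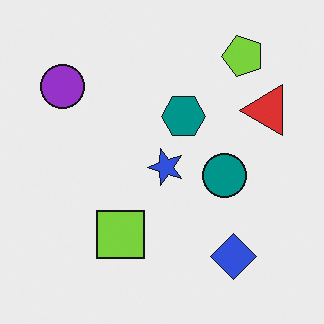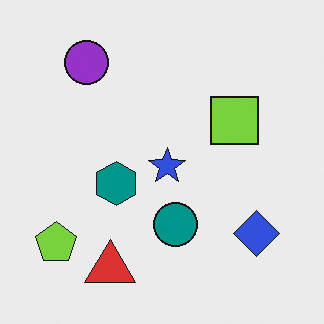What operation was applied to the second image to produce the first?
It was transposed (reflected across the top-left ↔ bottom-right diagonal).

Shapes have swapped their row and column positions — what was in the top-right is now in the bottom-left — a diagonal reflection.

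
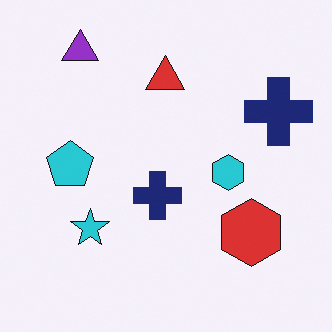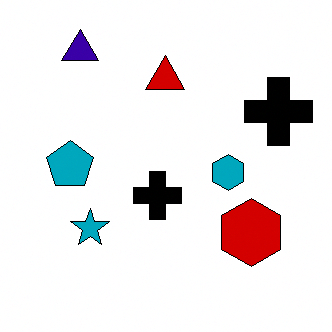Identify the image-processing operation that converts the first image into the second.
It was given much higher contrast.

Tones are pushed away from mid-grey across the whole image — a global contrast change.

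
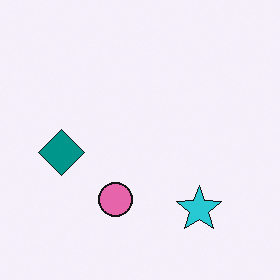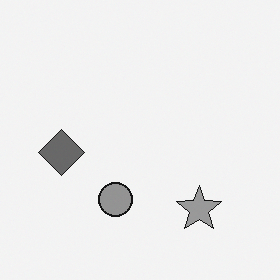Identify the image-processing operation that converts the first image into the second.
It was converted to grayscale.

All color is removed — every shape is now a shade of grey.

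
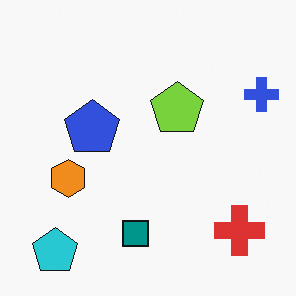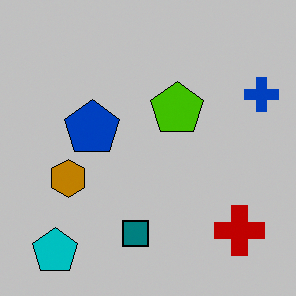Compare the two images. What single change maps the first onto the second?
The image was aggressively posterized.

Each flat color has snapped to a coarser quantized level — most visibly, the near-white background has dropped to a flat grey.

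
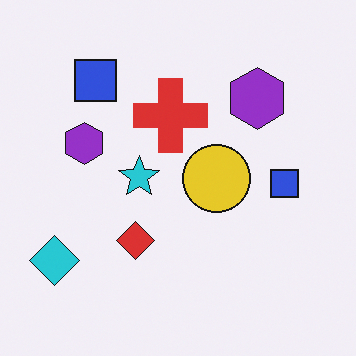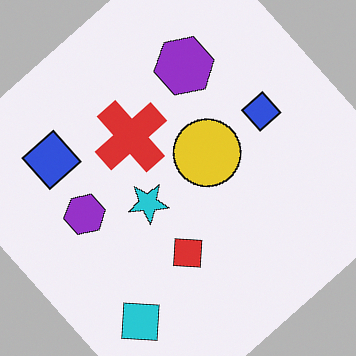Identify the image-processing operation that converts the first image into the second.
The second image is the first rotated counter-clockwise by a large amount — several tens of degrees.

Every shape is tilted by the same angle and the image corners show triangular fill wedges — a whole-image rotation by a non-right angle.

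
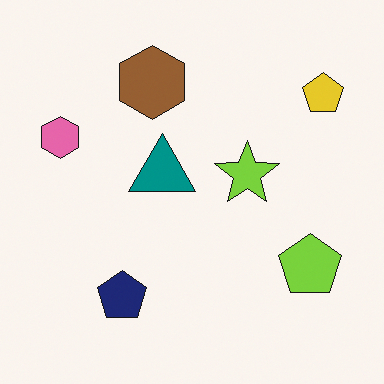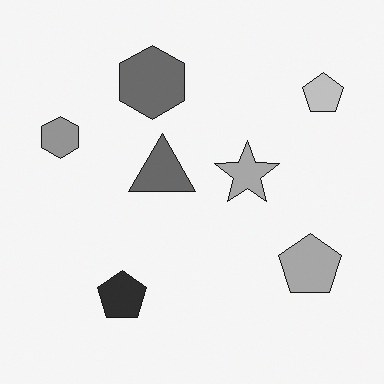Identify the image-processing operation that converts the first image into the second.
The image was converted to grayscale.

All color is removed — every shape is now a shade of grey.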